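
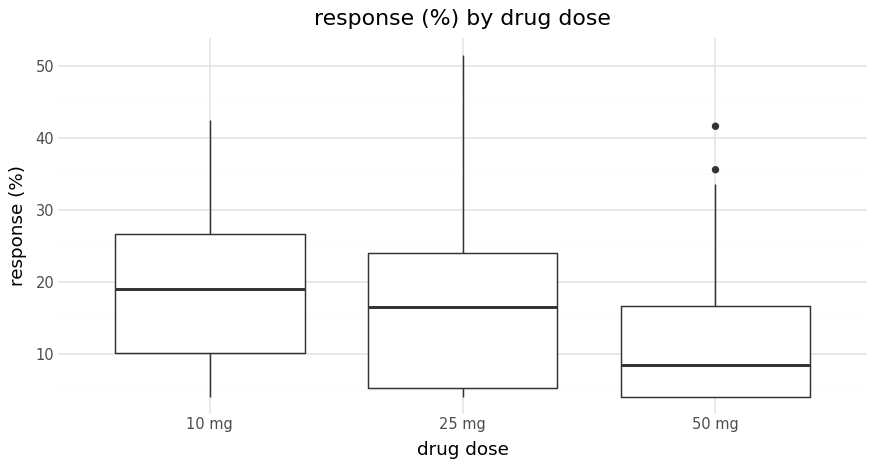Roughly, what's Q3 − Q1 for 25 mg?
≈ 19

Q3 ≈ 24, Q1 ≈ 5; IQR ≈ 19.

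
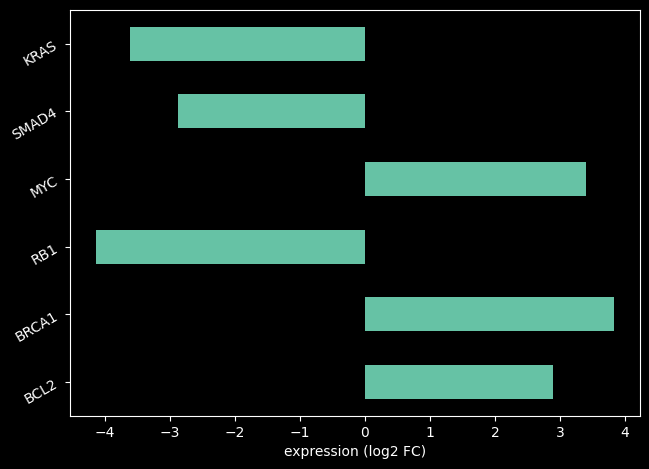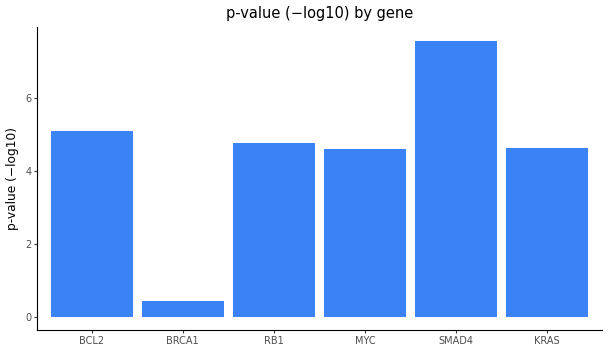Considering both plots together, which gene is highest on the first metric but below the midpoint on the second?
Chart 2 median p-value (−log10) ≈ 5; below-median genes: BRCA1, MYC, KRAS. Among those, BRCA1 has the highest expression (log2 FC) (≈ 4).

BRCA1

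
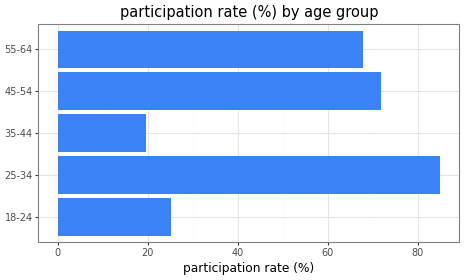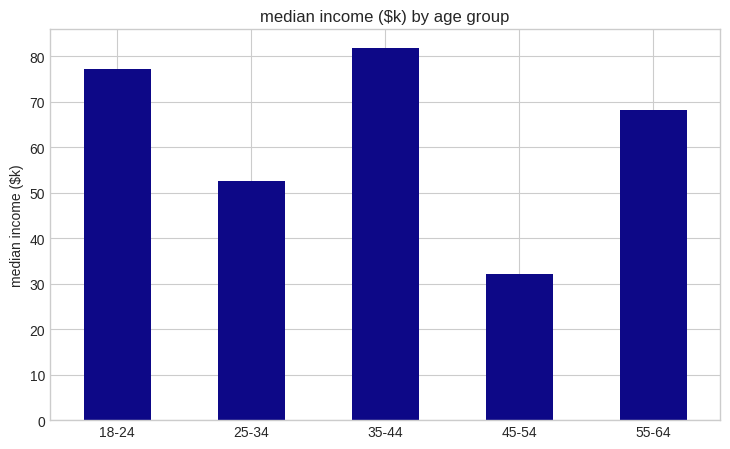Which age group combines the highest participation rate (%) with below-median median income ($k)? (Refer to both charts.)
25-34

Chart 2 median median income ($k) ≈ 70; below-median age groups: 25-34, 45-54. Among those, 25-34 has the highest participation rate (%) (≈ 90).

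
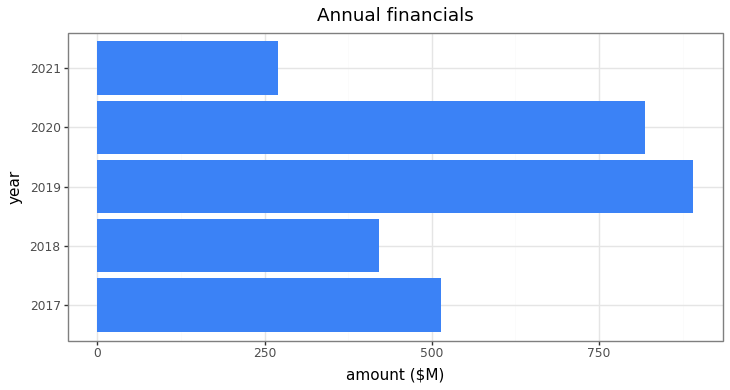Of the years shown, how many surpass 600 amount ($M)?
2

Above 600: 2019, 2020.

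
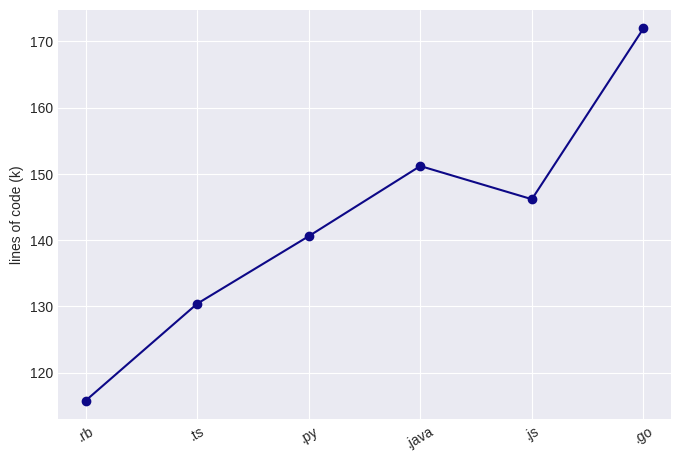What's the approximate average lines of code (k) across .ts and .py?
≈ 135

(130 + 140) / 2 ≈ 135.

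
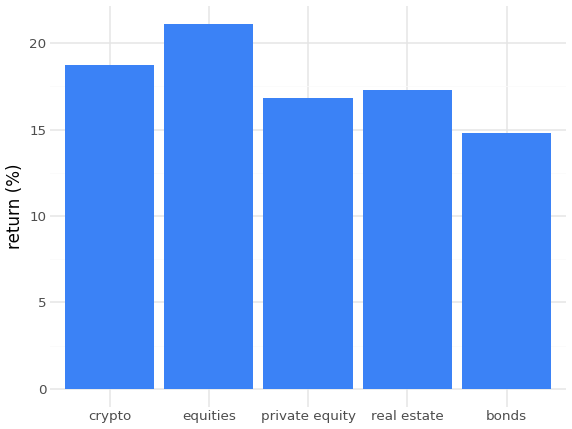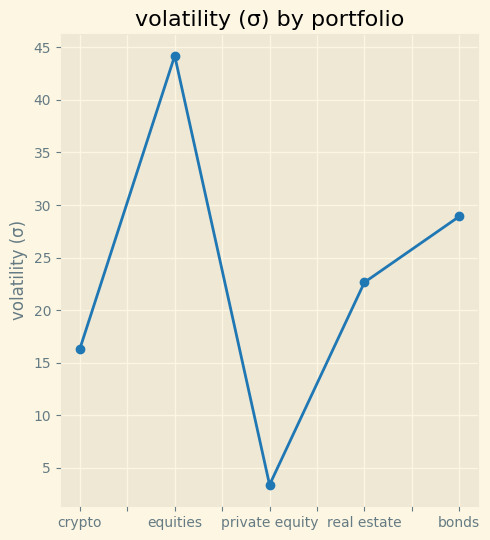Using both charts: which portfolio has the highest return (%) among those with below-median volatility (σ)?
crypto

Chart 2 median volatility (σ) ≈ 25; below-median portfolios: crypto, private equity. Among those, crypto has the highest return (%) (≈ 18).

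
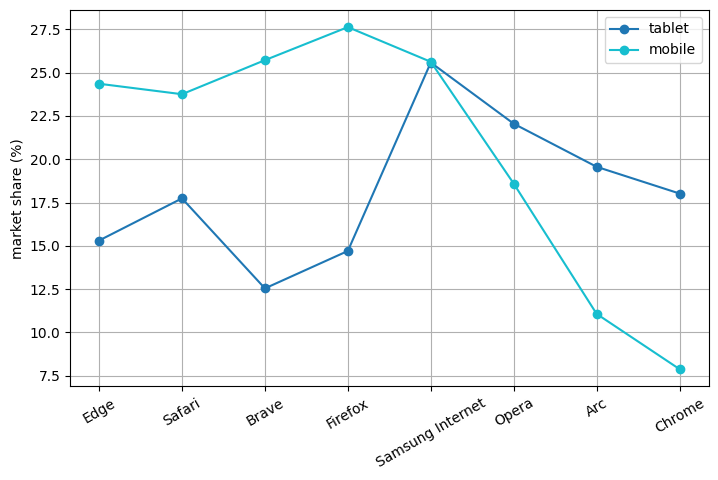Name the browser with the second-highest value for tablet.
Top 3 for tablet: Samsung Internet ≈ 26, Opera ≈ 22, Arc ≈ 20.

Opera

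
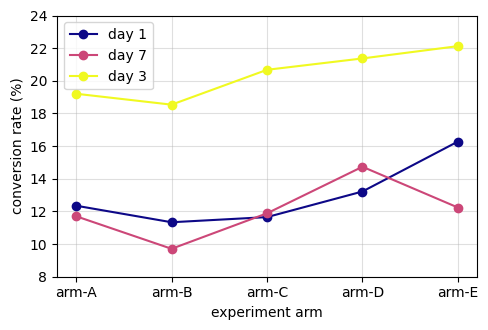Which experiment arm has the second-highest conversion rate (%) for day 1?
Top 3 for day 1: arm-E ≈ 16, arm-D ≈ 14, arm-A ≈ 12.

arm-D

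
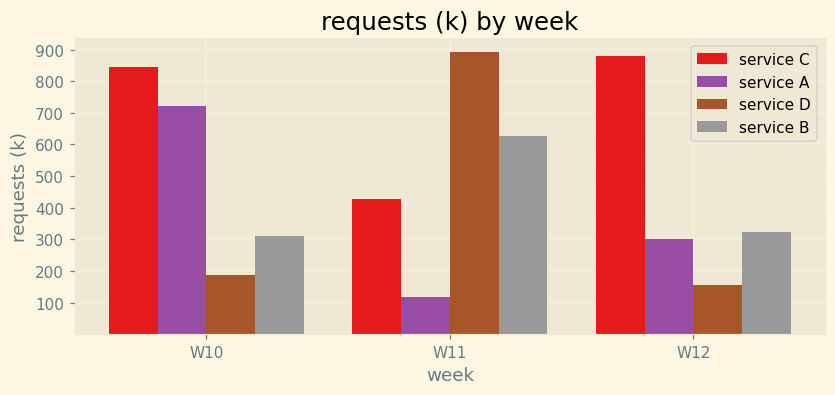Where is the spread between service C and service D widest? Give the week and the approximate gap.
W12: service C ≈ 900, service D ≈ 200 → gap ≈ 700. Next-largest (W10) is only ≈ 600.

W12, ≈ 700 k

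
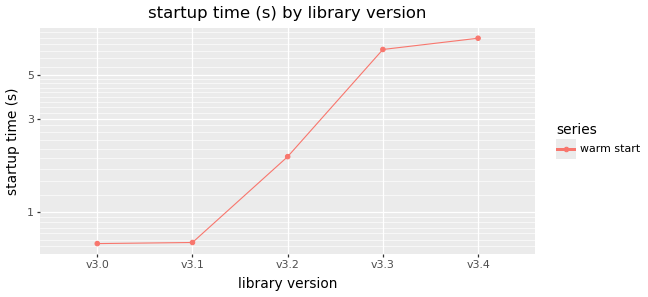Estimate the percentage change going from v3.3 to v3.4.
≈ +14.3%

v3.3 ≈ 7, v3.4 ≈ 8; (8 − 7) / 7 ≈ +14.3%.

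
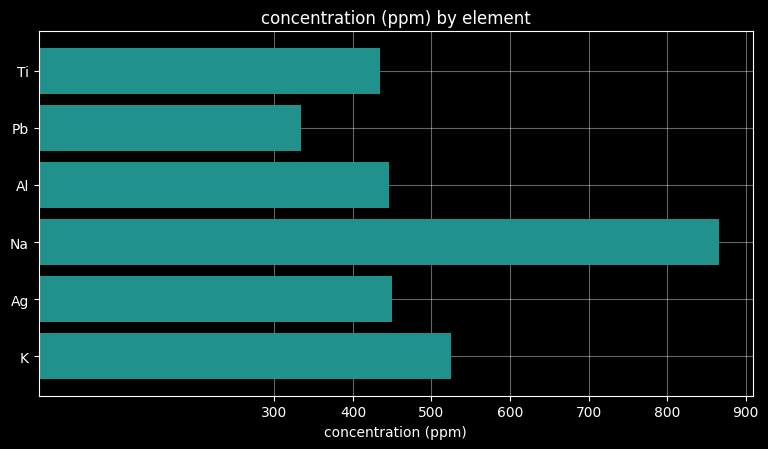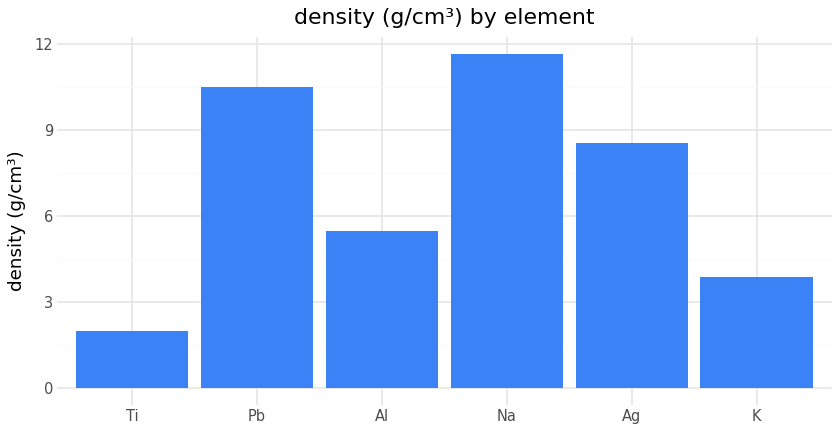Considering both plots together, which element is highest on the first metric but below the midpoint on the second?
K

Chart 2 median density (g/cm³) ≈ 8; below-median elements: Ti, Al, K. Among those, K has the highest concentration (ppm) (≈ 500).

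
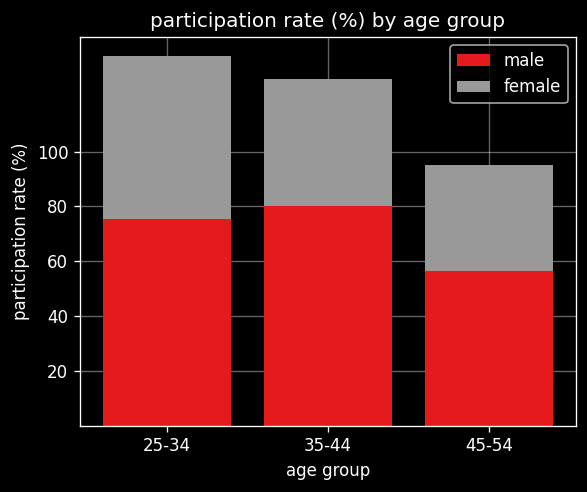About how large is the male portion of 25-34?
male top ≈ 80, bottom ≈ 0; segment ≈ 80.

≈ 80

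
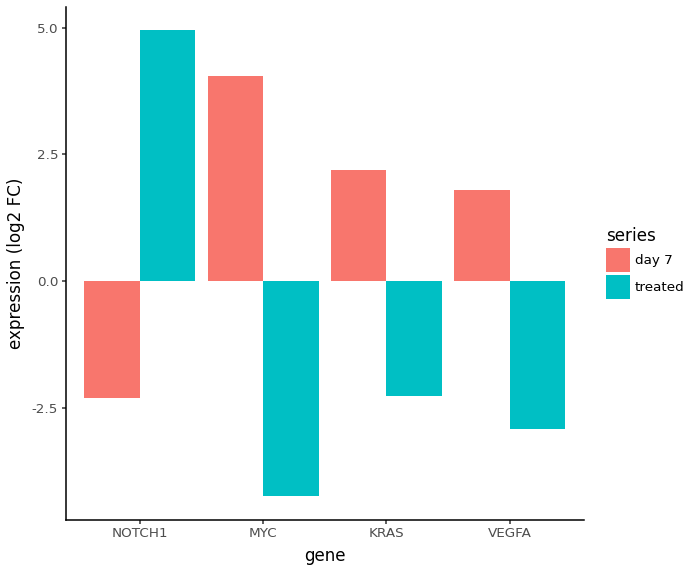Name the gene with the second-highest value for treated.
KRAS

Top 3 for treated: NOTCH1 ≈ 5, KRAS ≈ -2, VEGFA ≈ -3.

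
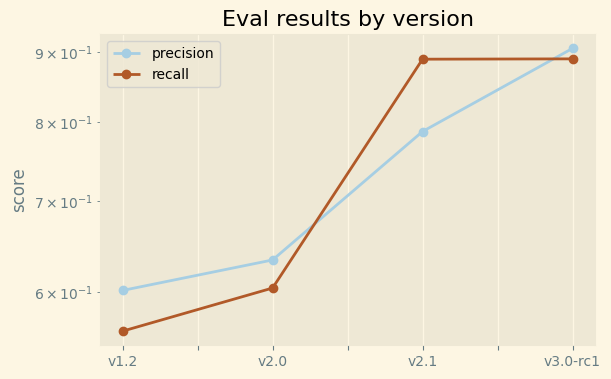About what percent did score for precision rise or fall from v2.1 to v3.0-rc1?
v2.1 ≈ 0.80, v3.0-rc1 ≈ 0.90; (0.90 − 0.80) / 0.80 ≈ +12.5%.

≈ +12.5%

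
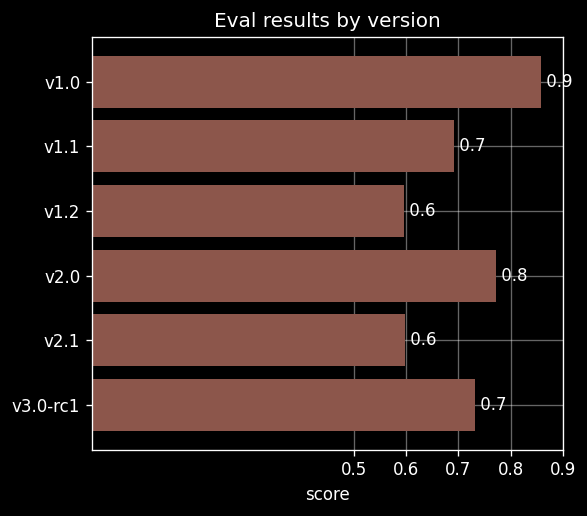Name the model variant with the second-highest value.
Top 3: v1.0 ≈ 0.9, v2.0 ≈ 0.8, v3.0-rc1 ≈ 0.7.

v2.0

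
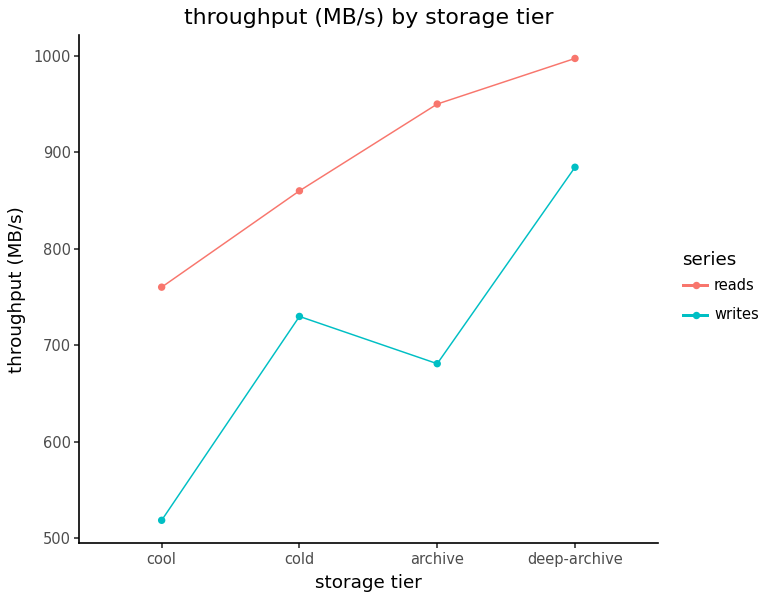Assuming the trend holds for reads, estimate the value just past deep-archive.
≈ 1075

Last three: 850, 950, 1000 → slope ≈ 75/step → next ≈ 1075.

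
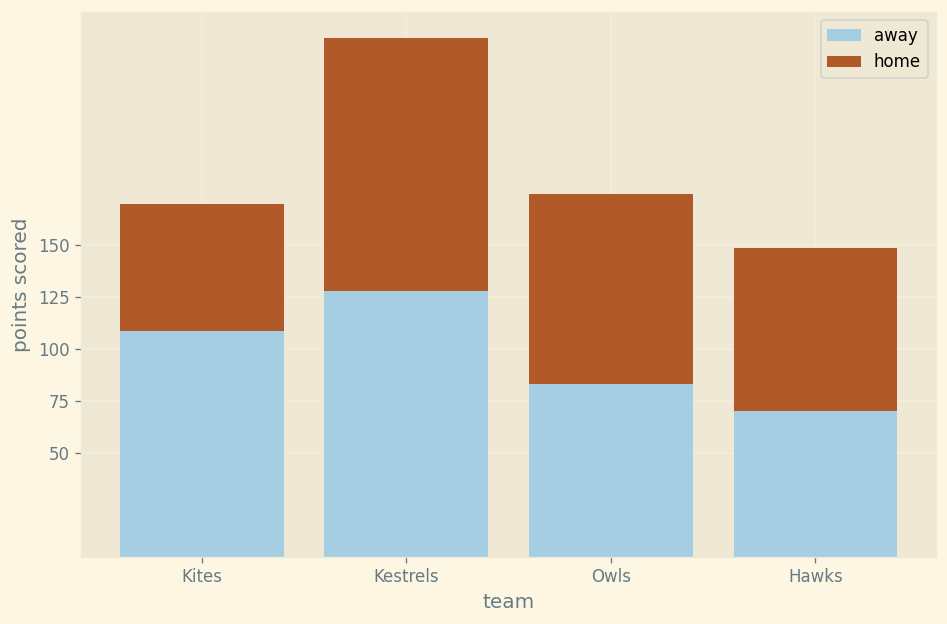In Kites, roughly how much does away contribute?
away top ≈ 100, bottom ≈ 0; segment ≈ 100.

≈ 100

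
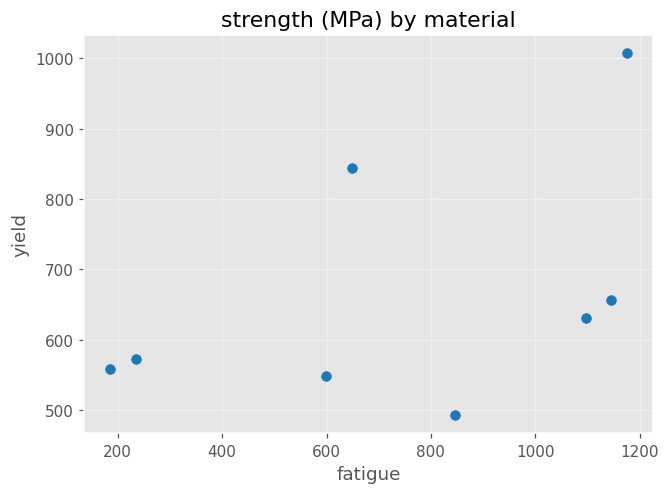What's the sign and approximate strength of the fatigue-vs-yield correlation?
positive, moderate

Points are positively correlated; moderate (|r| ≈ 0.5).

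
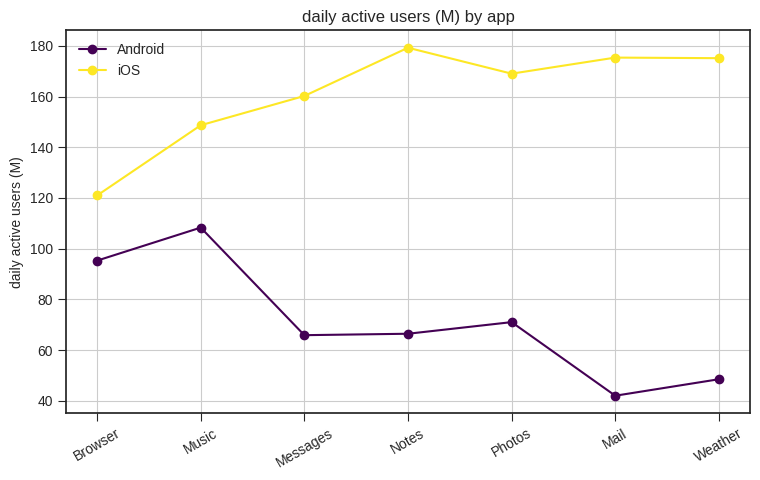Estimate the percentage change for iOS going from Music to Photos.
Music ≈ 140, Photos ≈ 160; (160 − 140) / 140 ≈ +14.3%.

≈ +14.3%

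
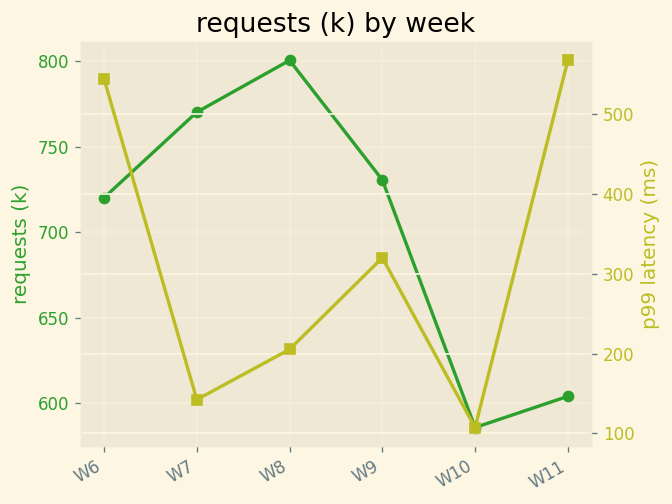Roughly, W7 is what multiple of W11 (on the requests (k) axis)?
W7 ≈ 780, W11 ≈ 600; 780/600 ≈ 1.3.

≈ 1.3×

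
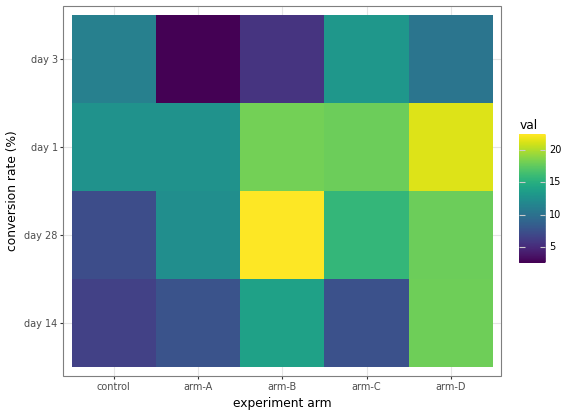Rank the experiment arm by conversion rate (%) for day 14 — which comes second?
Top 3 for day 14: arm-D ≈ 18, arm-B ≈ 14, arm-A ≈ 8.

arm-B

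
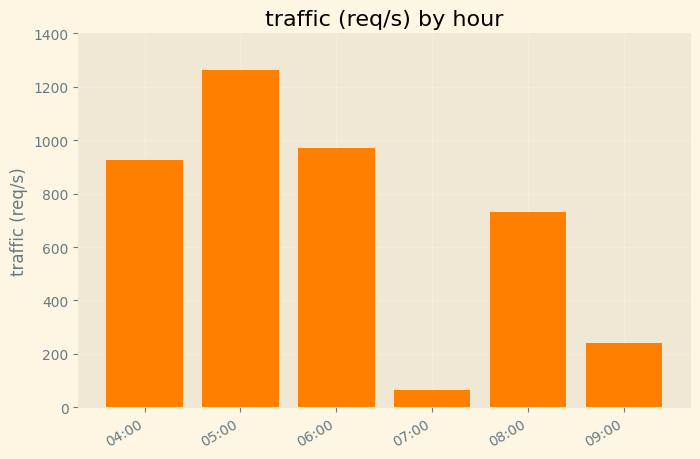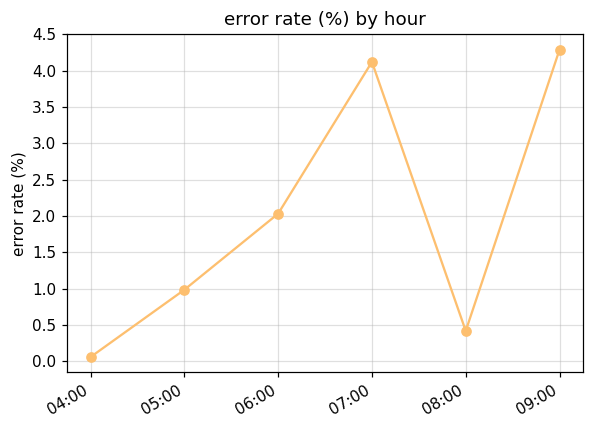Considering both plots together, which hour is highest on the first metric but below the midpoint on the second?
Chart 2 median error rate (%) ≈ 1.5; below-median hours: 04:00, 05:00, 08:00. Among those, 05:00 has the highest traffic (req/s) (≈ 1200).

05:00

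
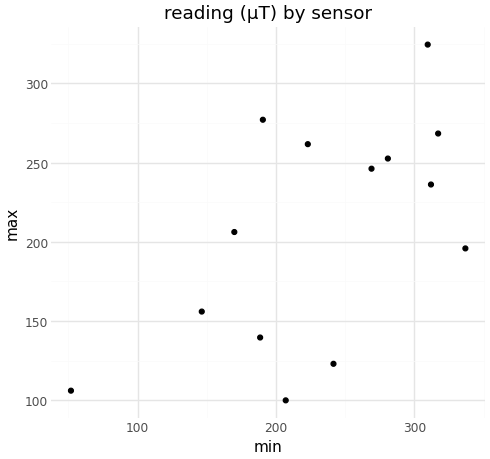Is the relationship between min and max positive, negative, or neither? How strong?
Points are positively correlated; moderate (|r| ≈ 0.6).

positive, moderate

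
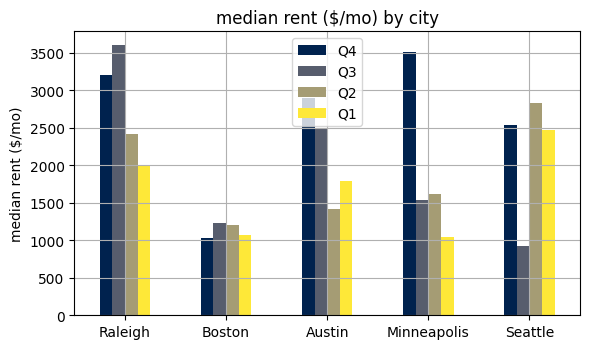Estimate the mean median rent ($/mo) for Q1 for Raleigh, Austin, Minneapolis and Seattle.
≈ 1875

(2000 + 2000 + 1000 + 2500) / 4 ≈ 1875.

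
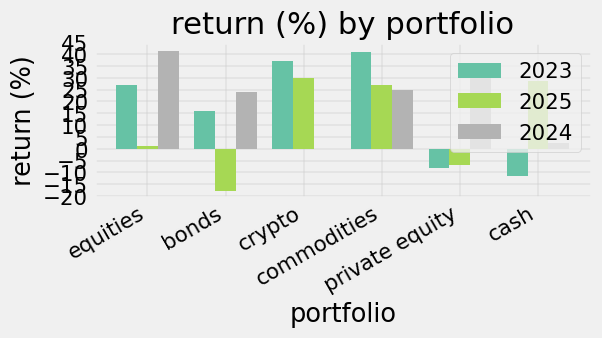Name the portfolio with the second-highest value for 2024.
private equity

Top 3 for 2024: equities ≈ 40, private equity ≈ 30, commodities ≈ 25.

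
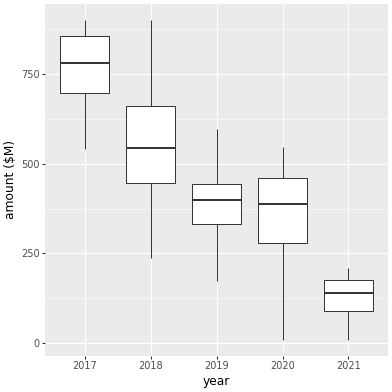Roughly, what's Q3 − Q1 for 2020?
Q3 ≈ 500, Q1 ≈ 300; IQR ≈ 200.

≈ 200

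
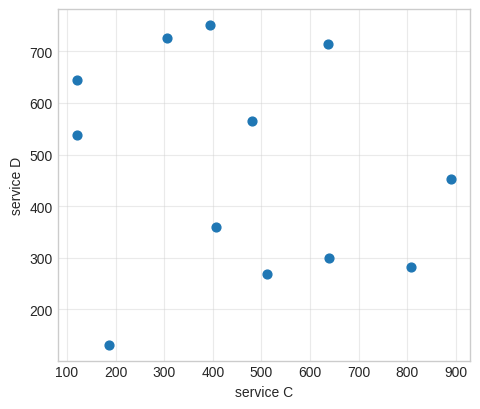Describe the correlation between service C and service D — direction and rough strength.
no clear correlation

Points are roughly uncorrelated; weak (|r| ≈ 0.2).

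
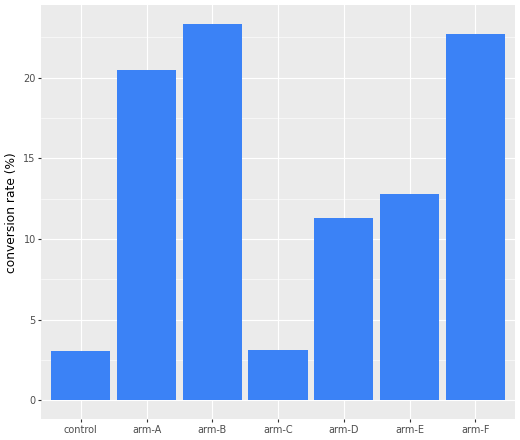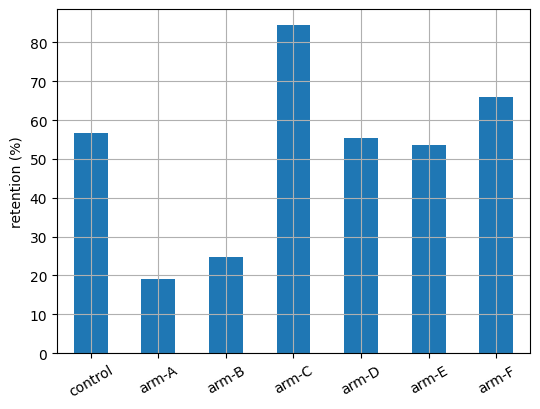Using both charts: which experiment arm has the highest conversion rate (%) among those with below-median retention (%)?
arm-B

Chart 2 median retention (%) ≈ 60; below-median experiment arms: arm-A, arm-B, arm-E. Among those, arm-B has the highest conversion rate (%) (≈ 25).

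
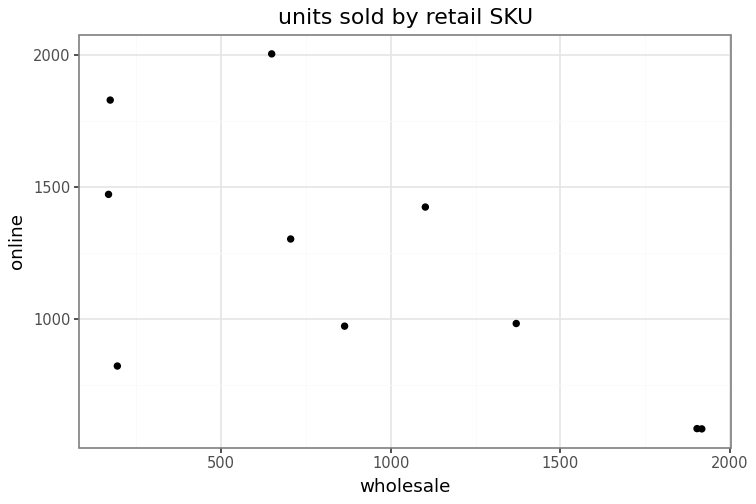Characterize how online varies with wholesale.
Points are negatively correlated; moderate (|r| ≈ 0.6).

negative, moderate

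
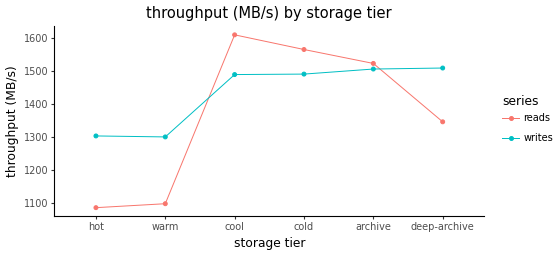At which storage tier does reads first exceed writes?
cool

warm: reads ≈ 1100 vs writes ≈ 1300 (not yet); cool: reads ≈ 1600 vs writes ≈ 1500 (first crossover).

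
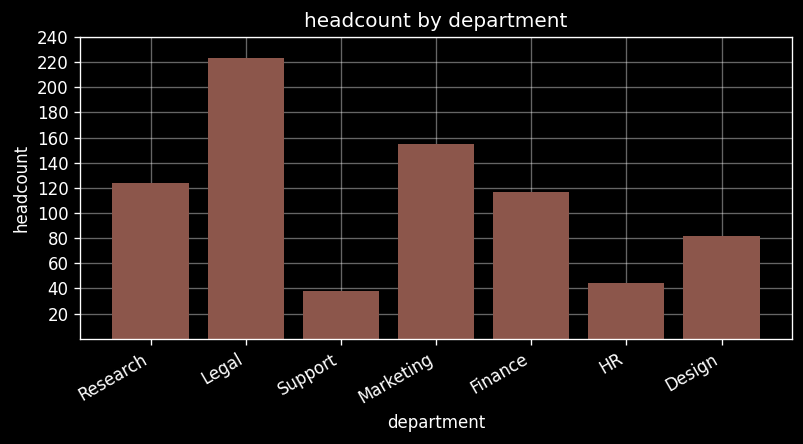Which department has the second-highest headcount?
Marketing

Top 3: Legal ≈ 220, Marketing ≈ 160, Research ≈ 120.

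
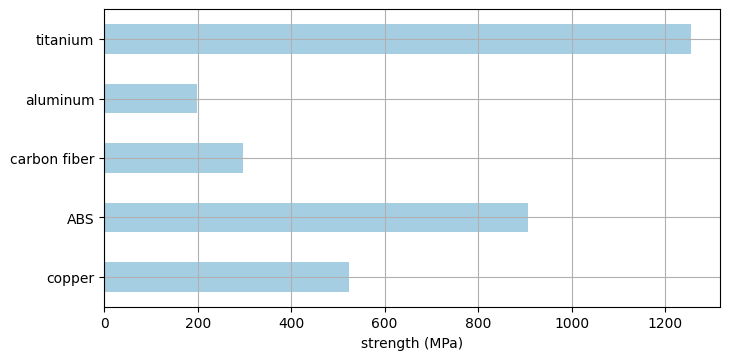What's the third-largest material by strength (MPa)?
Top 4: titanium ≈ 1200, ABS ≈ 1000, copper ≈ 600, carbon fiber ≈ 200.

copper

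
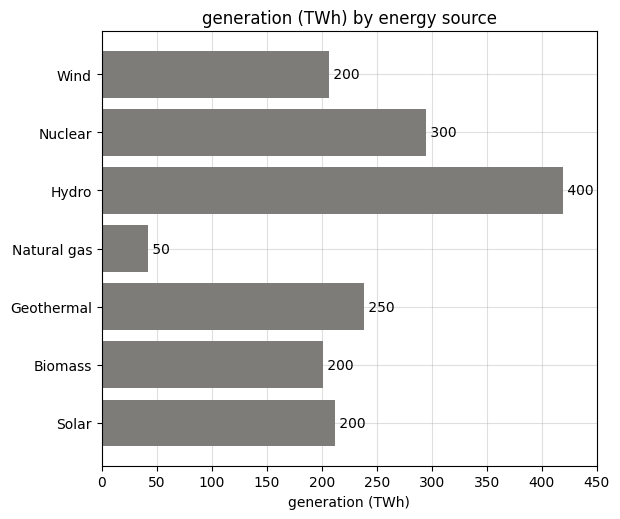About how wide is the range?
Max Hydro ≈ 400, min Natural gas ≈ 50; range ≈ 350.

≈ 350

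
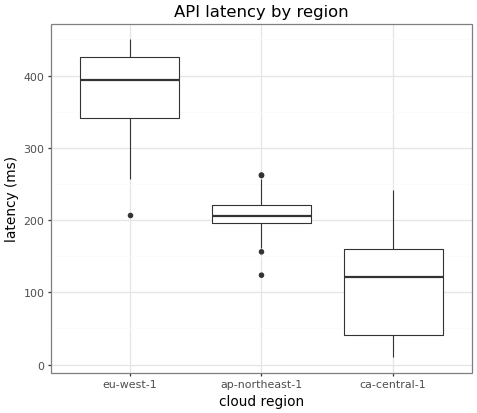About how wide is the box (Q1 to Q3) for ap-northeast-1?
≈ 25

Q3 ≈ 225, Q1 ≈ 200; IQR ≈ 25.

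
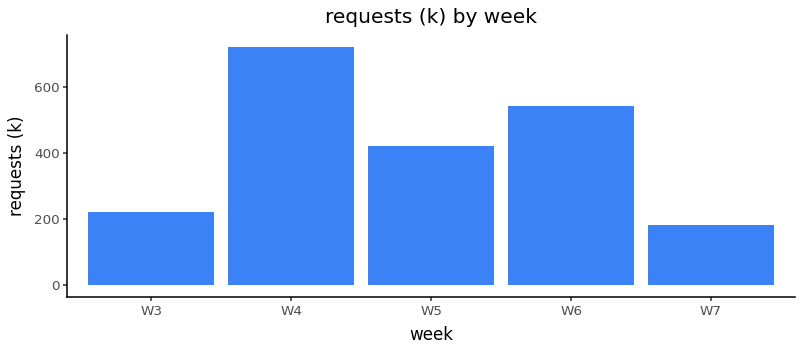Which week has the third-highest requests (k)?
Top 4: W4 ≈ 700, W6 ≈ 500, W5 ≈ 400, W3 ≈ 200.

W5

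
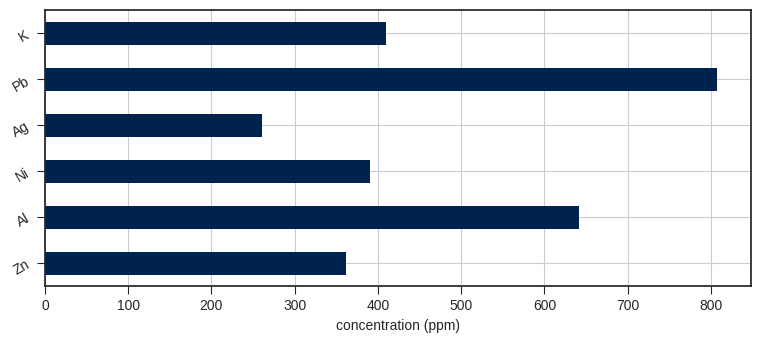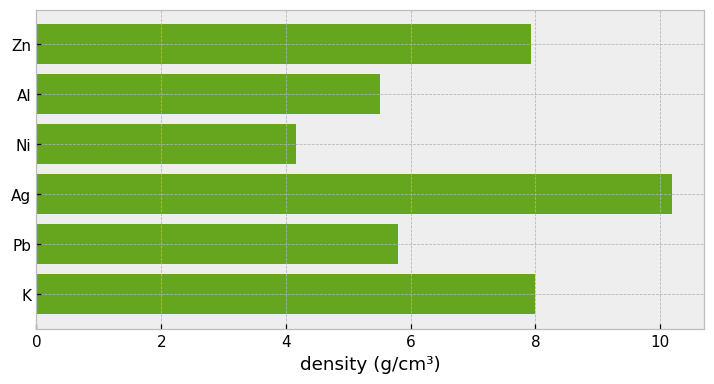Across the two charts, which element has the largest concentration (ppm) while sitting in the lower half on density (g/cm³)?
Pb

Chart 2 median density (g/cm³) ≈ 7; below-median elements: Al, Ni, Pb. Among those, Pb has the highest concentration (ppm) (≈ 800).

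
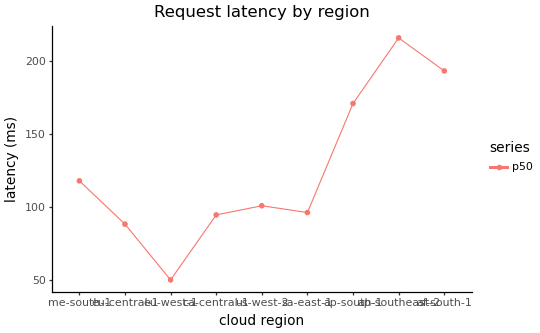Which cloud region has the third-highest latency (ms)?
Top 4: ap-southeast-2 ≈ 220, af-south-1 ≈ 200, ap-south-1 ≈ 180, me-south-1 ≈ 120.

ap-south-1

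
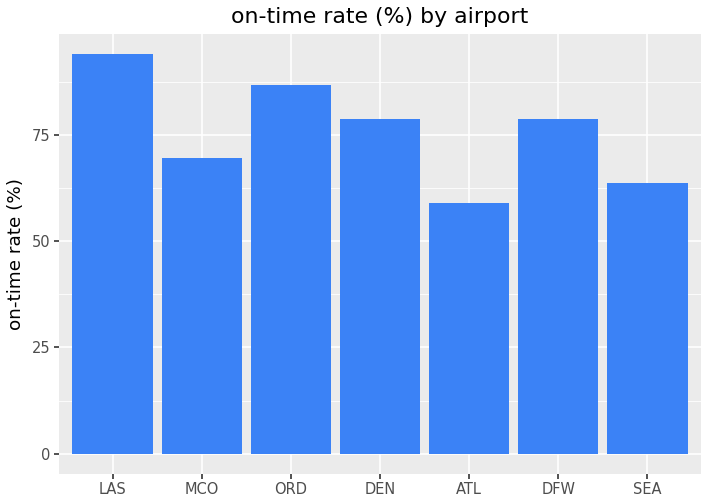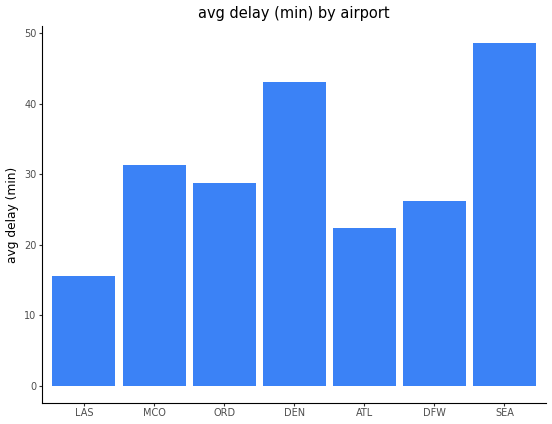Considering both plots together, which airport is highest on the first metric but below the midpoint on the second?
Chart 2 median avg delay (min) ≈ 30; below-median airports: LAS, ATL, DFW. Among those, LAS has the highest on-time rate (%) (≈ 90).

LAS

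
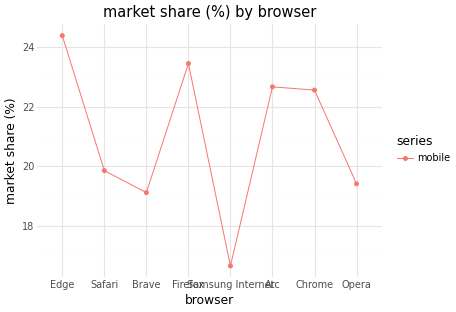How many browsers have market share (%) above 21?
Above 21: Edge, Firefox, Arc, Chrome.

4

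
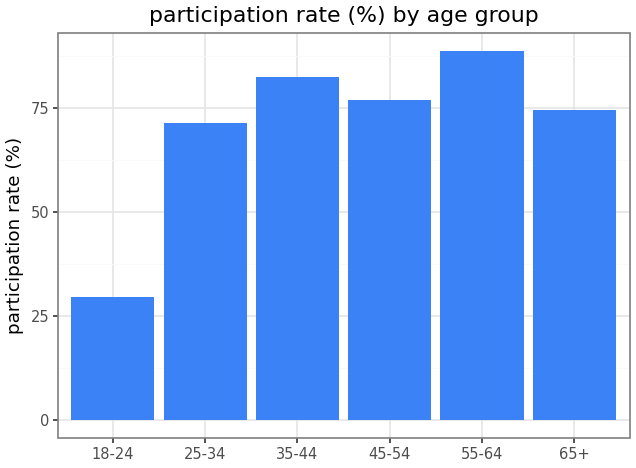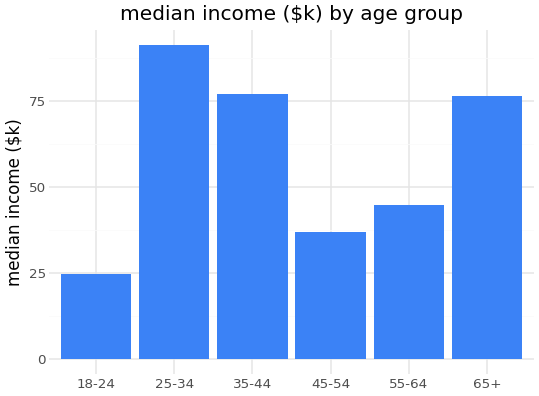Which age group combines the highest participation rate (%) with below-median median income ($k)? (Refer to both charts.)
Chart 2 median median income ($k) ≈ 60; below-median age groups: 18-24, 45-54, 55-64. Among those, 55-64 has the highest participation rate (%) (≈ 90).

55-64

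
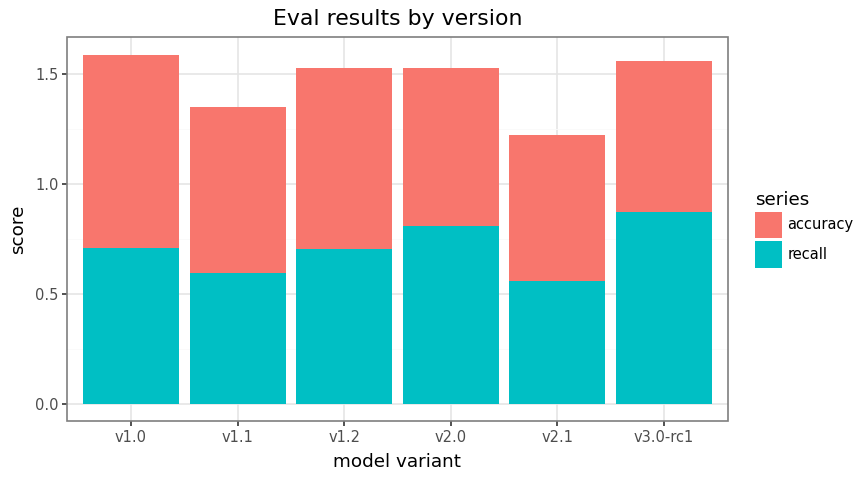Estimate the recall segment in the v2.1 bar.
≈ 0.6

recall top ≈ 0.6, bottom ≈ 0.0; segment ≈ 0.6.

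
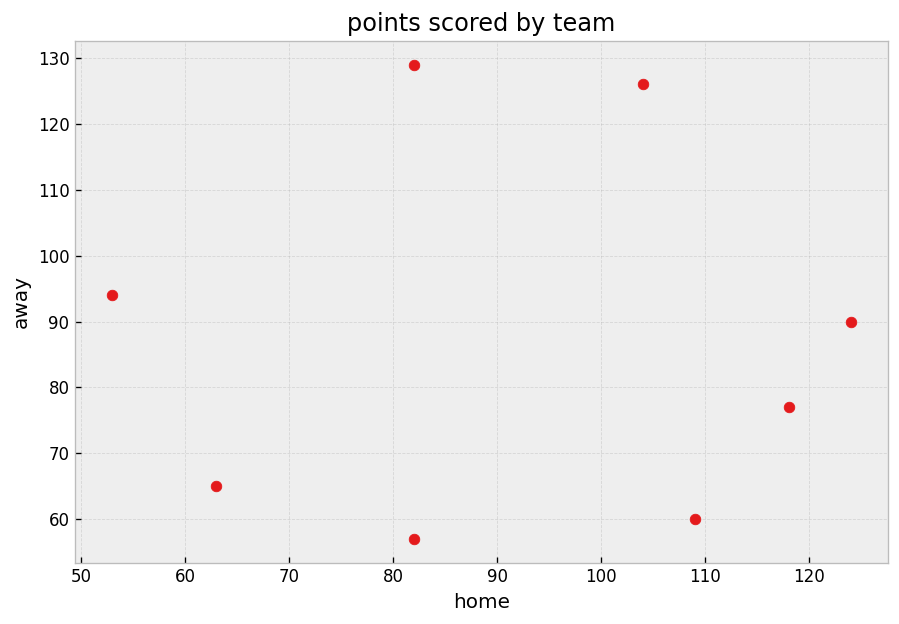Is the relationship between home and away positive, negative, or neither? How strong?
Points are roughly uncorrelated; weak (|r| ≈ 0.0).

no clear correlation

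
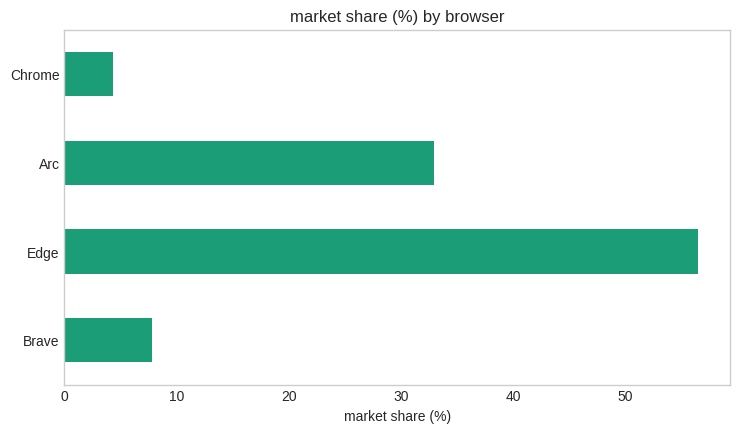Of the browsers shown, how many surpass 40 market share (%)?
Above 40: Edge.

1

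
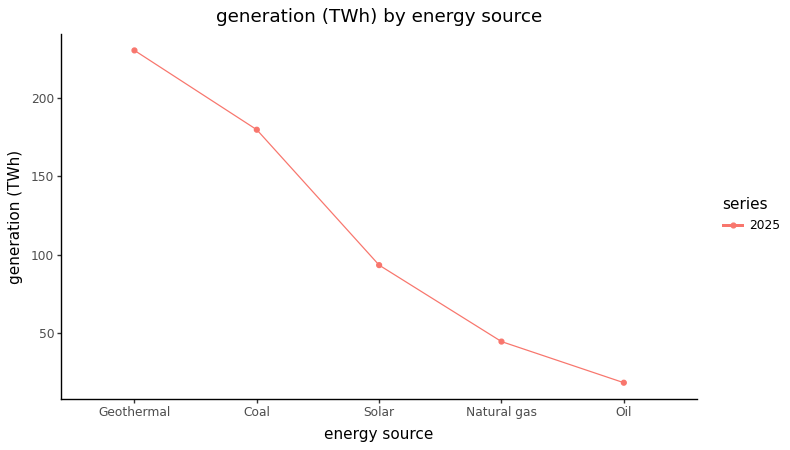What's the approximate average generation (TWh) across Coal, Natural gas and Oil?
≈ 80

(180 + 40 + 20) / 3 ≈ 80.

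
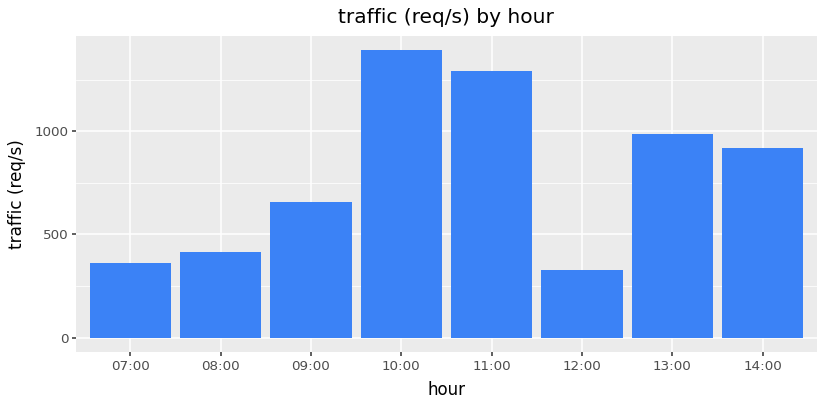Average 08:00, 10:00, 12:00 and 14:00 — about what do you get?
(400 + 1400 + 400 + 1000) / 4 ≈ 800.

≈ 800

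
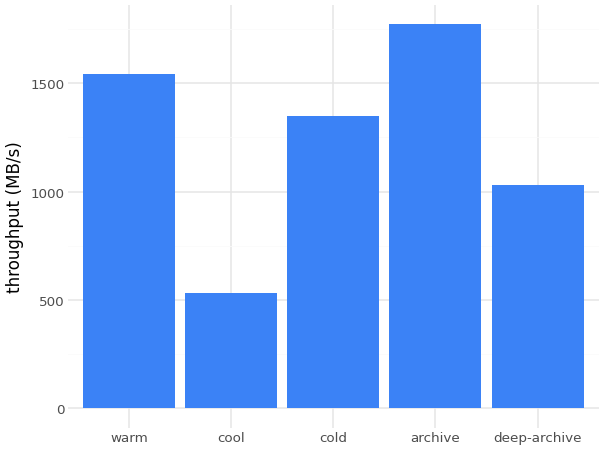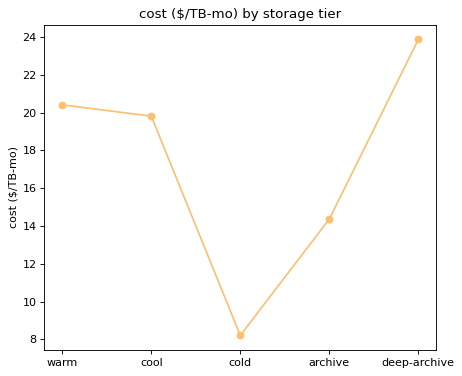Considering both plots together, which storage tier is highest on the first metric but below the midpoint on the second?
Chart 2 median cost ($/TB-mo) ≈ 20; below-median storage tiers: cold, archive. Among those, archive has the highest throughput (MB/s) (≈ 1800).

archive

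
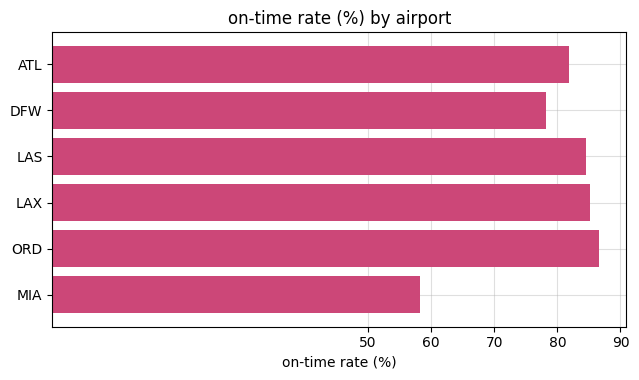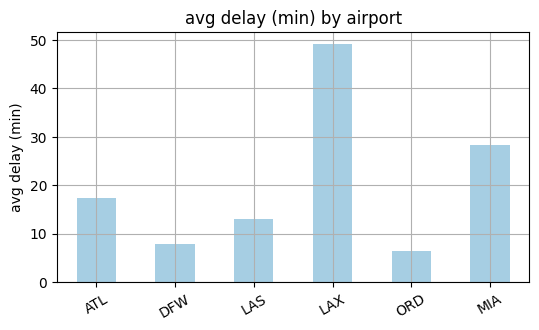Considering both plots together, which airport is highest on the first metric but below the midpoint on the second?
Chart 2 median avg delay (min) ≈ 15; below-median airports: DFW, LAS, ORD. Among those, ORD has the highest on-time rate (%) (≈ 90).

ORD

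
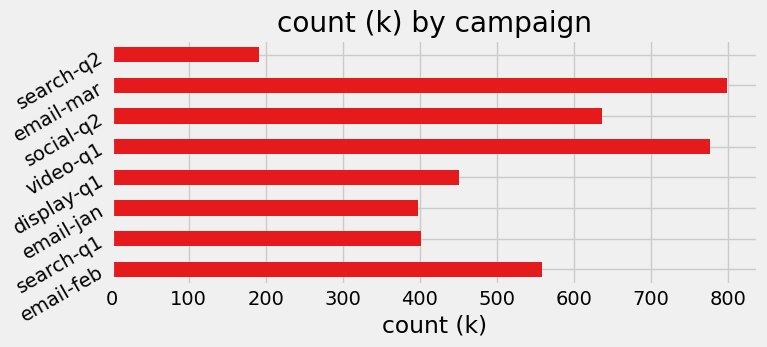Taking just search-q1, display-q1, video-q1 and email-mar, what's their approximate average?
(400 + 500 + 800 + 800) / 4 ≈ 625.

≈ 625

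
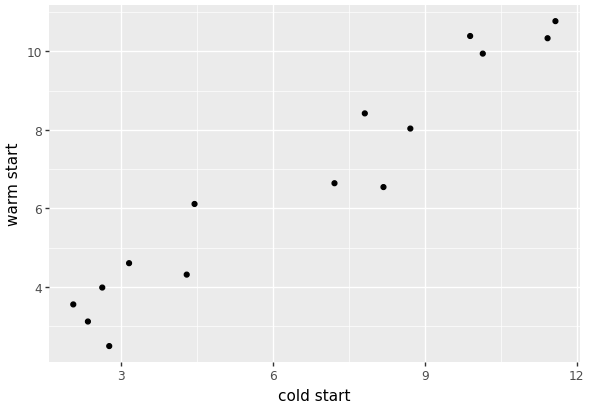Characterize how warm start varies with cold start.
positive, strong

Points are positively correlated; strong (|r| ≈ 1.0).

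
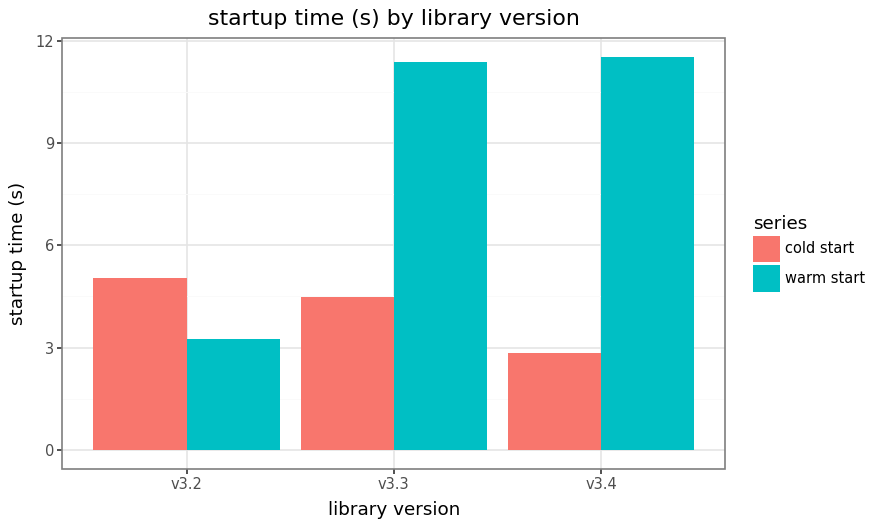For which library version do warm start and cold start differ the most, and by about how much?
v3.4, ≈ 9 s

v3.4: warm start ≈ 12, cold start ≈ 3 → gap ≈ 9. Next-largest (v3.3) is only ≈ 7.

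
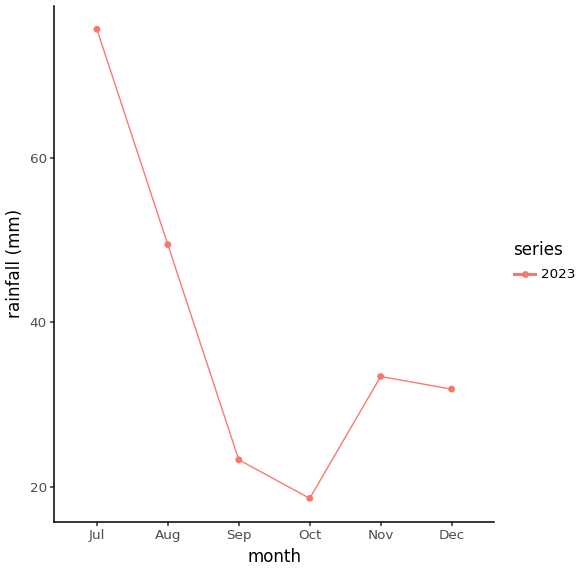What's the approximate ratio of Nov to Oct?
≈ 1.75×

Nov ≈ 35, Oct ≈ 20; 35/20 ≈ 1.75.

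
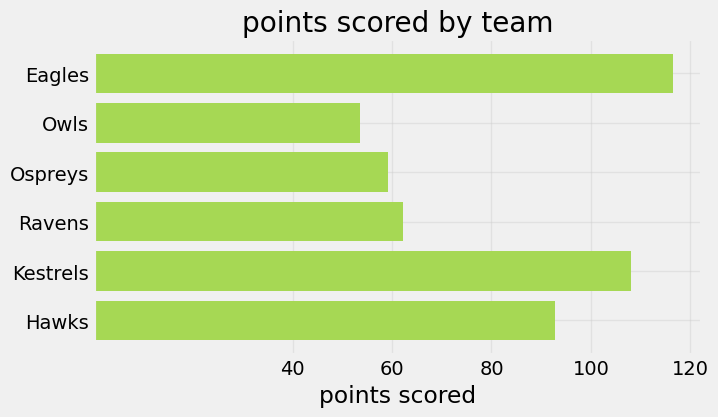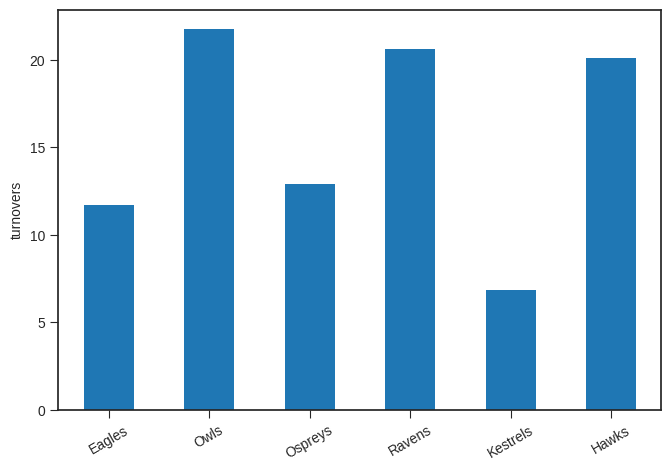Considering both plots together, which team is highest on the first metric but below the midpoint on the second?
Chart 2 median turnovers ≈ 16; below-median teams: Eagles, Ospreys, Kestrels. Among those, Eagles has the highest points scored (≈ 120).

Eagles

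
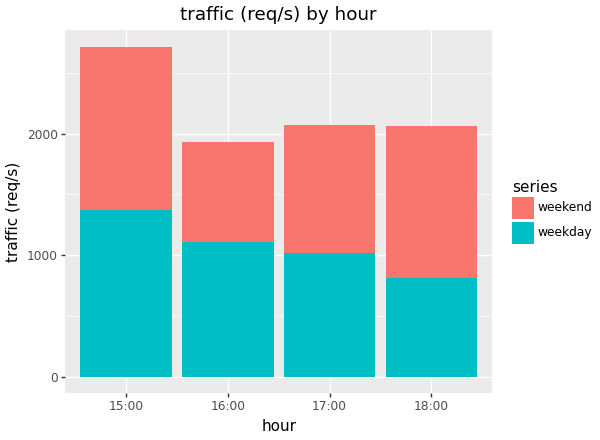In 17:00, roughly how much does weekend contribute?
≈ 1000

weekend top ≈ 2000, bottom ≈ 1000; segment ≈ 1000.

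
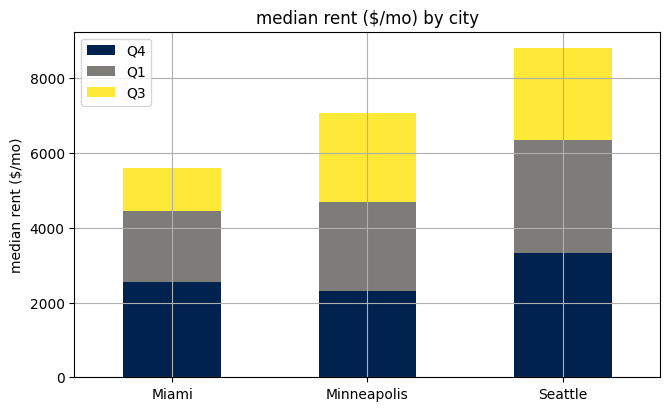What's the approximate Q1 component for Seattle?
≈ 3000

Q1 top ≈ 6000, bottom ≈ 3000; segment ≈ 3000.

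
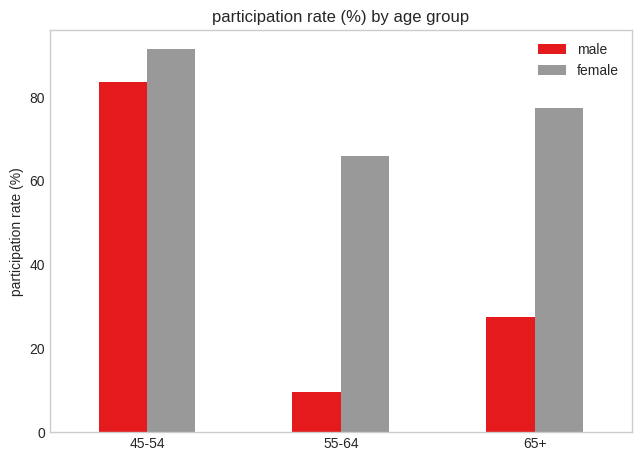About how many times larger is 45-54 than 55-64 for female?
≈ 1.29×

45-54 ≈ 90, 55-64 ≈ 70; 90/70 ≈ 1.29.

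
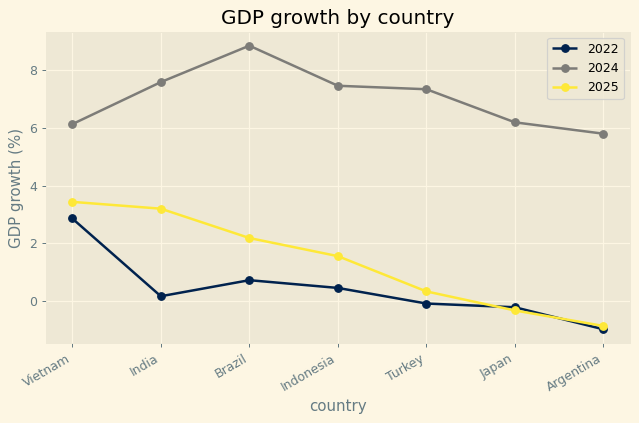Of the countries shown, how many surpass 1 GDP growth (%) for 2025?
4

Above 1: Vietnam, India, Brazil, Indonesia.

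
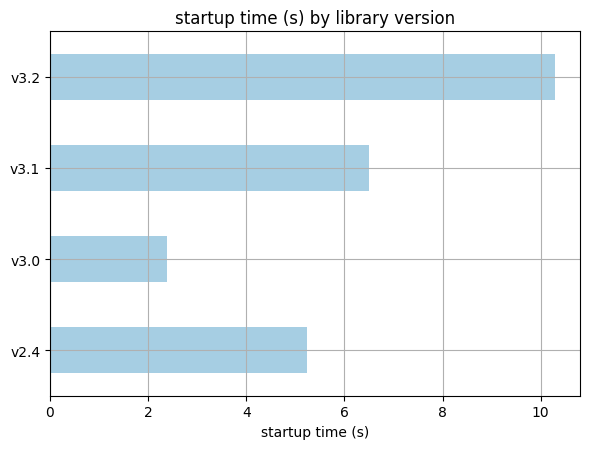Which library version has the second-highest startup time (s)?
Top 3: v3.2 ≈ 10, v3.1 ≈ 7, v2.4 ≈ 5.

v3.1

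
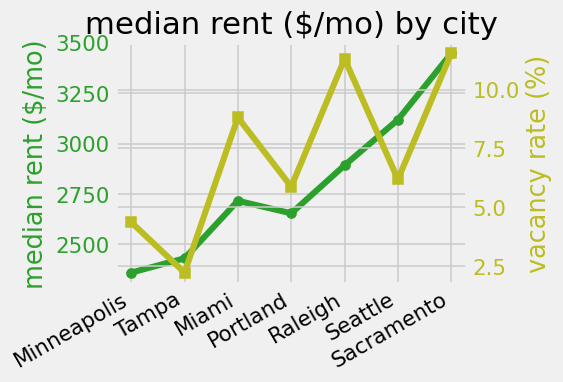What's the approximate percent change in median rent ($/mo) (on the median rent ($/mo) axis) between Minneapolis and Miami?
≈ +12.5%

Minneapolis ≈ 2400, Miami ≈ 2700; (2700 − 2400) / 2400 ≈ +12.5%.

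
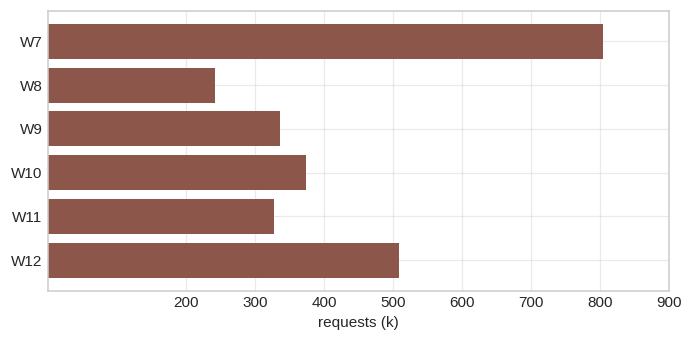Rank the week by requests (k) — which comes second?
Top 3: W7 ≈ 800, W12 ≈ 500, W10 ≈ 400.

W12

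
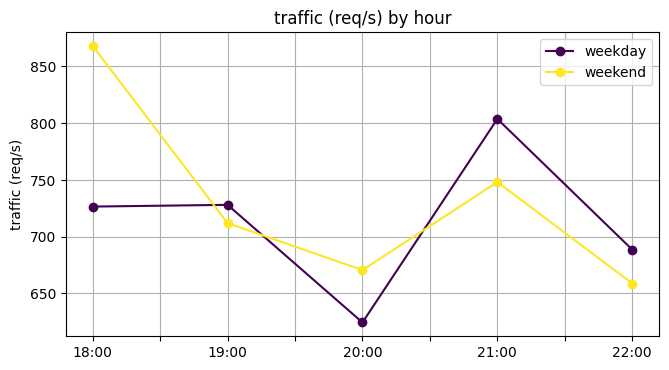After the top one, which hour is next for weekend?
21:00

Top 3 for weekend: 18:00 ≈ 875, 21:00 ≈ 750, 19:00 ≈ 700.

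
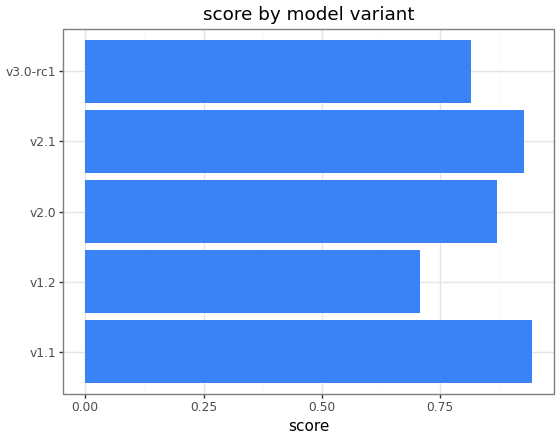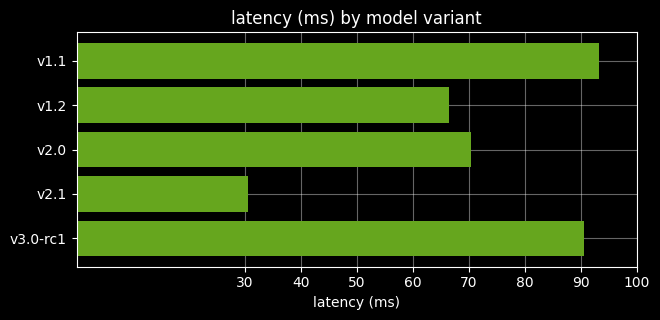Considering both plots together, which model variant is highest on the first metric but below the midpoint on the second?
Chart 2 median latency (ms) ≈ 70; below-median model variants: v1.2, v2.1. Among those, v2.1 has the highest score (≈ 0.9).

v2.1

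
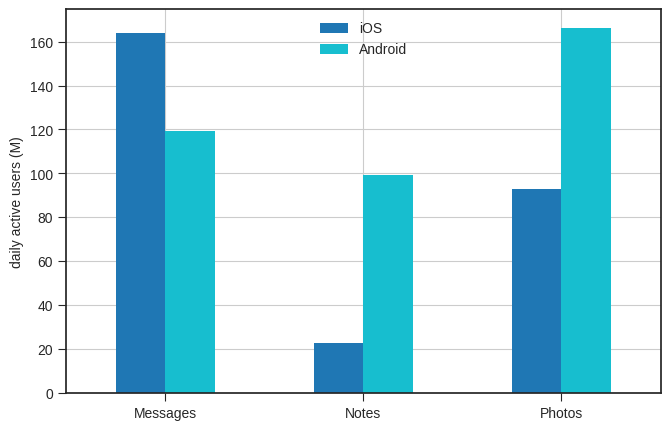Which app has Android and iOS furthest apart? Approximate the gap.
Notes: Android ≈ 100, iOS ≈ 20 → gap ≈ 80. Next-largest (Photos) is only ≈ 60.

Notes, ≈ 80 M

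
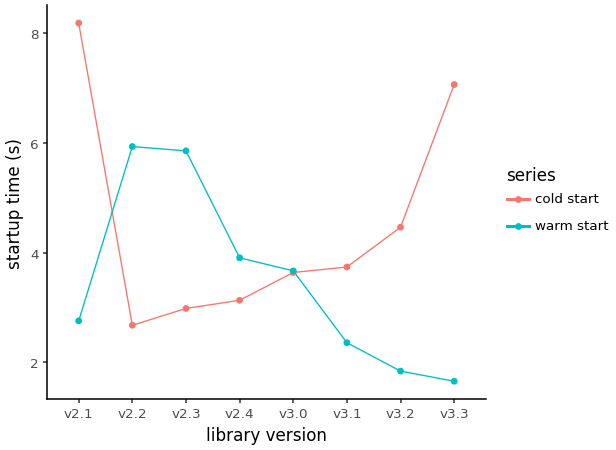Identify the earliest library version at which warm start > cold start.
v2.2

v2.1: warm start ≈ 3 vs cold start ≈ 8 (not yet); v2.2: warm start ≈ 6 vs cold start ≈ 3 (first crossover).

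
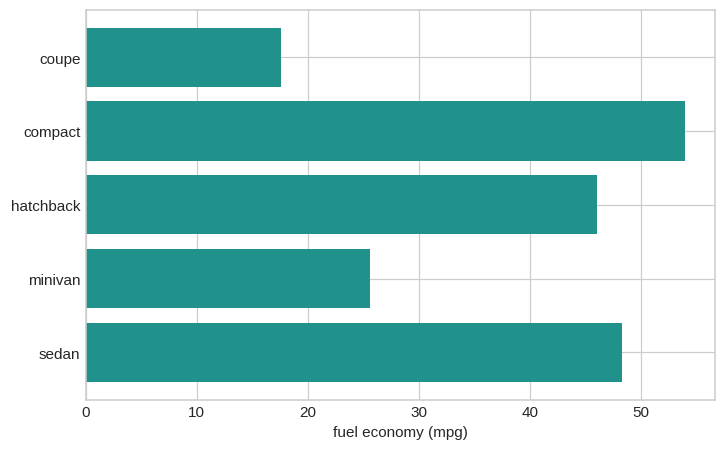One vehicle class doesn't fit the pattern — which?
coupe ≈ 20; the rest sit between ≈ 25 and ≈ 55.

coupe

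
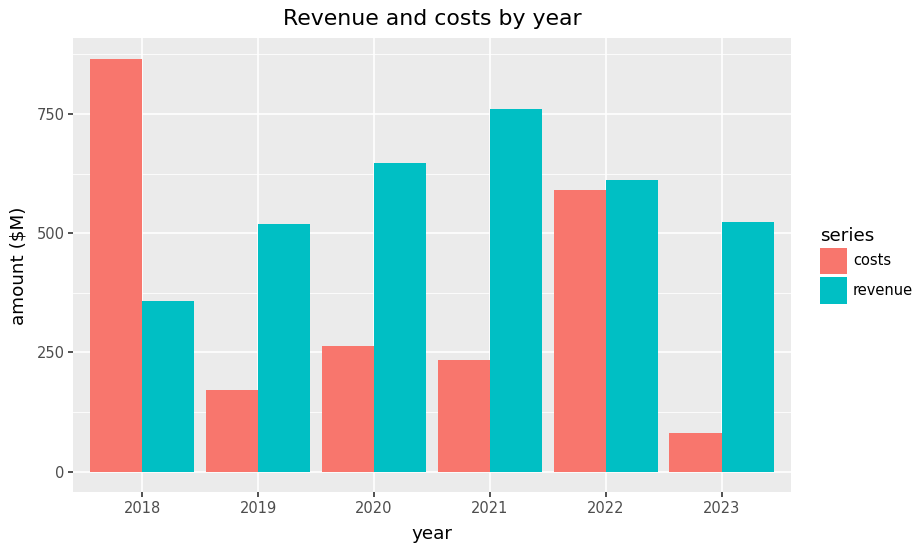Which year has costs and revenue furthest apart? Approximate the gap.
2021: costs ≈ 200, revenue ≈ 800 → gap ≈ 600. Next-largest (2018) is only ≈ 500.

2021, ≈ 600 $M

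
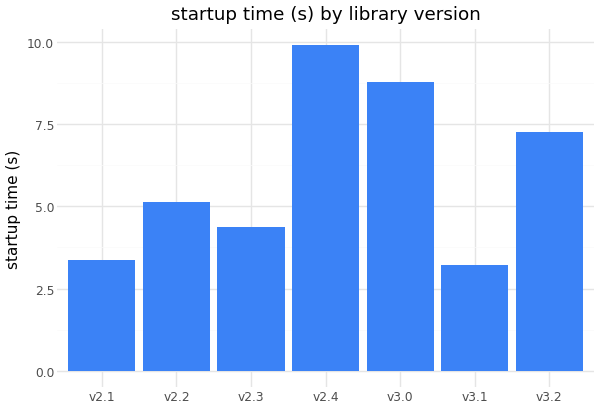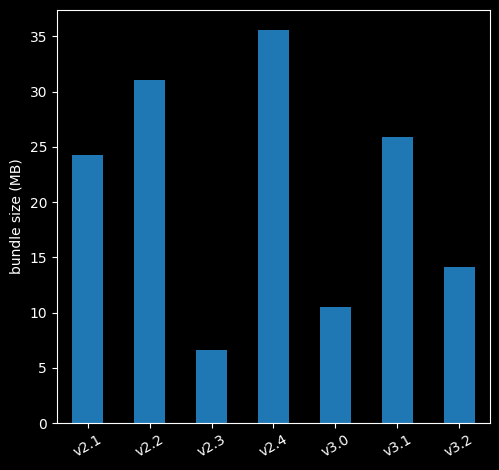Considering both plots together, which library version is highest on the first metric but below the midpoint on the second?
Chart 2 median bundle size (MB) ≈ 25; below-median library versions: v2.3, v3.0, v3.2. Among those, v3.0 has the highest startup time (s) (≈ 9).

v3.0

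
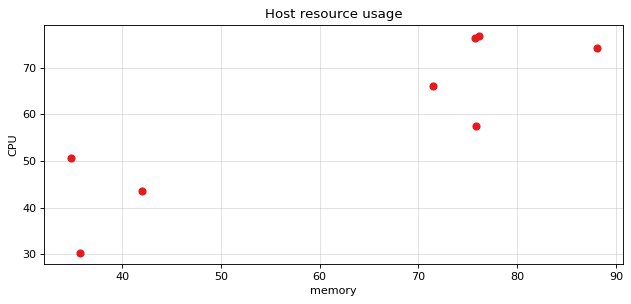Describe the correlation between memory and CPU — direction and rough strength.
Points are positively correlated; strong (|r| ≈ 0.9).

positive, strong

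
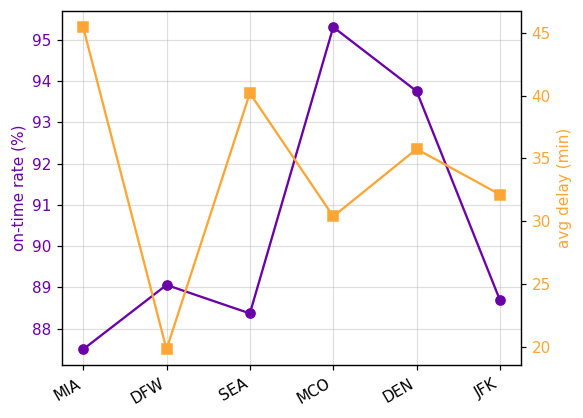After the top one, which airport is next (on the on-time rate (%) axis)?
Top 3 (on the on-time rate (%) axis): MCO ≈ 95, DEN ≈ 94, DFW ≈ 89.

DEN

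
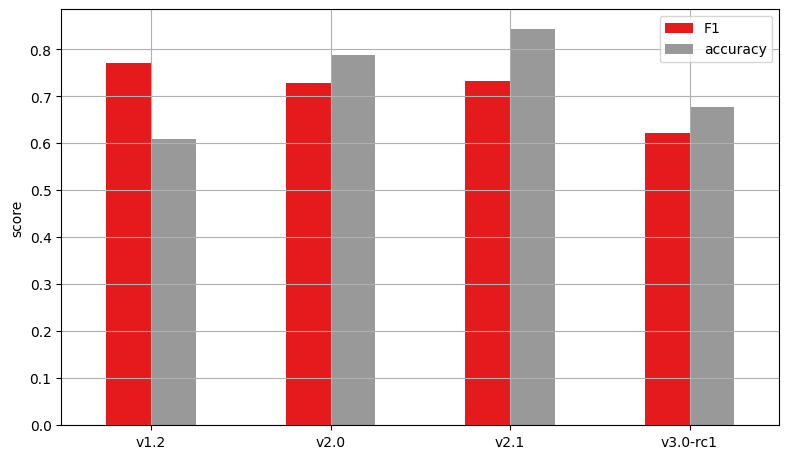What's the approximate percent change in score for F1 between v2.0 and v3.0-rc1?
v2.0 ≈ 0.7, v3.0-rc1 ≈ 0.6; (0.6 − 0.7) / 0.7 ≈ -14.3%.

≈ -14.3%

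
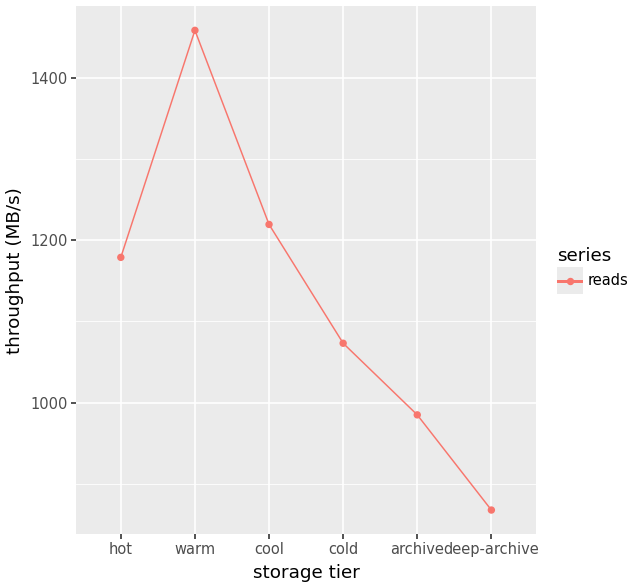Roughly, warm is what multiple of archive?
≈ 1.45×

warm ≈ 1450, archive ≈ 1000; 1450/1000 ≈ 1.45.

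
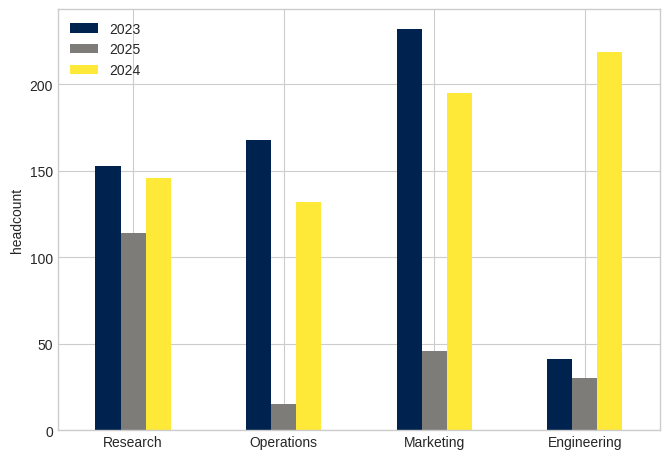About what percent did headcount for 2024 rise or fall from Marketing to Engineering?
≈ +10%

Marketing ≈ 200, Engineering ≈ 220; (220 − 200) / 200 ≈ +10%.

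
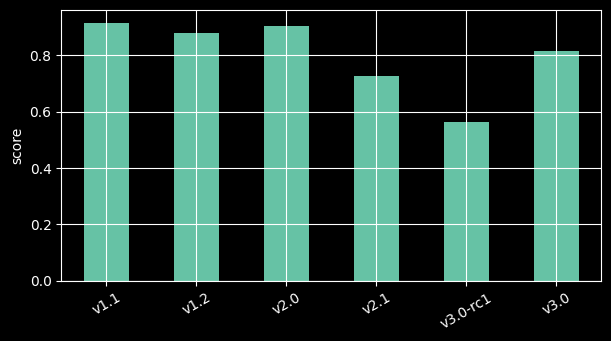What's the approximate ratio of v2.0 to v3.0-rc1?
≈ 1.5×

v2.0 ≈ 0.9, v3.0-rc1 ≈ 0.6; 0.9/0.6 ≈ 1.5.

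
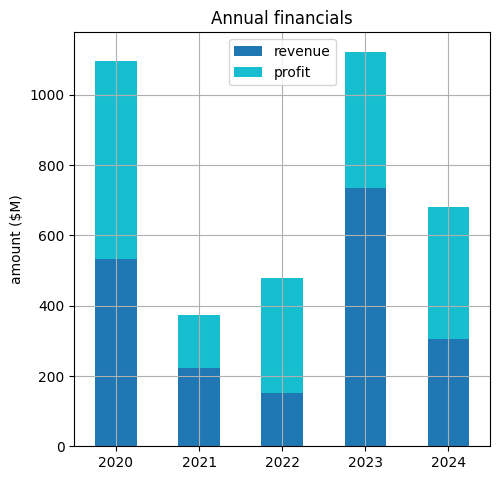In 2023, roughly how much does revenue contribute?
≈ 700

revenue top ≈ 700, bottom ≈ 0; segment ≈ 700.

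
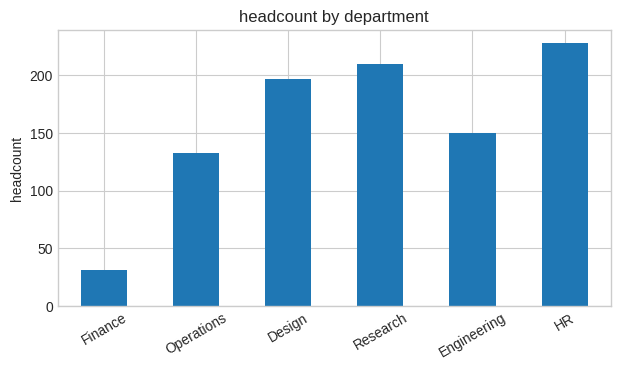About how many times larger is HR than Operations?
HR ≈ 220, Operations ≈ 140; 220/140 ≈ 1.57.

≈ 1.57×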